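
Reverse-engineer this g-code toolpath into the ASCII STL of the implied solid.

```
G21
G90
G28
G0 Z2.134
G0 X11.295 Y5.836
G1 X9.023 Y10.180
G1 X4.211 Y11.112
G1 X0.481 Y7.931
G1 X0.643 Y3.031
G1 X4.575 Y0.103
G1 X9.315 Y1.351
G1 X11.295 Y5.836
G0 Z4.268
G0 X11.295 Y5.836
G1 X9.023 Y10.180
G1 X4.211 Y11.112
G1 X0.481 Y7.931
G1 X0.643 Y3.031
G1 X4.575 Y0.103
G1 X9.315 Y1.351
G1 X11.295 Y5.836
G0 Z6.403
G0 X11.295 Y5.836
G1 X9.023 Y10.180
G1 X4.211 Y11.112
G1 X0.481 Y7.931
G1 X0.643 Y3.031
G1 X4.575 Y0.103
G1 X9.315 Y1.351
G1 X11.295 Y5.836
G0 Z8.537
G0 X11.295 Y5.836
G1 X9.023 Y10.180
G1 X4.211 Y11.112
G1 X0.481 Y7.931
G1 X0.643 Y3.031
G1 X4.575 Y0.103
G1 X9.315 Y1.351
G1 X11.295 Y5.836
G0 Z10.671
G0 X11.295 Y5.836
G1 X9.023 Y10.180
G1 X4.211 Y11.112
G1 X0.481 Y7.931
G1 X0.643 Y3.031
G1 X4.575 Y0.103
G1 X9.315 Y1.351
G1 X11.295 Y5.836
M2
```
solid part
  facet normal 0.0000 0.0000 -1.0000
    outer loop
      vertex 4.211 11.112 0.000
      vertex 9.023 10.180 0.000
      vertex 11.295 5.836 0.000
    endloop
  endfacet
  facet normal 0.0000 0.0000 -1.0000
    outer loop
      vertex 0.481 7.931 0.000
      vertex 4.211 11.112 0.000
      vertex 11.295 5.836 0.000
    endloop
  endfacet
  facet normal 0.0000 0.0000 -1.0000
    outer loop
      vertex 0.643 3.031 0.000
      vertex 0.481 7.931 0.000
      vertex 11.295 5.836 0.000
    endloop
  endfacet
  facet normal 0.0000 0.0000 -1.0000
    outer loop
      vertex 4.575 0.103 0.000
      vertex 0.643 3.031 0.000
      vertex 11.295 5.836 0.000
    endloop
  endfacet
  facet normal 0.0000 0.0000 -1.0000
    outer loop
      vertex 9.315 1.351 0.000
      vertex 4.575 0.103 0.000
      vertex 11.295 5.836 0.000
    endloop
  endfacet
  facet normal 0.0000 0.0000 1.0000
    outer loop
      vertex 11.295 5.836 10.671
      vertex 9.023 10.180 10.671
      vertex 4.211 11.112 10.671
    endloop
  endfacet
  facet normal 0.0000 0.0000 1.0000
    outer loop
      vertex 11.295 5.836 10.671
      vertex 4.211 11.112 10.671
      vertex 0.481 7.931 10.671
    endloop
  endfacet
  facet normal 0.0000 0.0000 1.0000
    outer loop
      vertex 11.295 5.836 10.671
      vertex 0.481 7.931 10.671
      vertex 0.643 3.031 10.671
    endloop
  endfacet
  facet normal 0.0000 0.0000 1.0000
    outer loop
      vertex 11.295 5.836 10.671
      vertex 0.643 3.031 10.671
      vertex 4.575 0.103 10.671
    endloop
  endfacet
  facet normal 0.0000 0.0000 1.0000
    outer loop
      vertex 11.295 5.836 10.671
      vertex 4.575 0.103 10.671
      vertex 9.315 1.351 10.671
    endloop
  endfacet
  facet normal 0.8861 0.4635 0.0000
    outer loop
      vertex 11.295 5.836 0.000
      vertex 9.023 10.180 0.000
      vertex 9.023 10.180 10.671
    endloop
  endfacet
  facet normal 0.8861 0.4635 0.0000
    outer loop
      vertex 11.295 5.836 0.000
      vertex 9.023 10.180 10.671
      vertex 11.295 5.836 10.671
    endloop
  endfacet
  facet normal 0.1901 0.9818 0.0000
    outer loop
      vertex 9.023 10.180 0.000
      vertex 4.211 11.112 0.000
      vertex 4.211 11.112 10.671
    endloop
  endfacet
  facet normal 0.1901 0.9818 0.0000
    outer loop
      vertex 9.023 10.180 0.000
      vertex 4.211 11.112 10.671
      vertex 9.023 10.180 10.671
    endloop
  endfacet
  facet normal -0.6489 0.7609 0.0000
    outer loop
      vertex 4.211 11.112 0.000
      vertex 0.481 7.931 0.000
      vertex 0.481 7.931 10.671
    endloop
  endfacet
  facet normal -0.6489 0.7609 0.0000
    outer loop
      vertex 4.211 11.112 0.000
      vertex 0.481 7.931 10.671
      vertex 4.211 11.112 10.671
    endloop
  endfacet
  facet normal -0.9995 -0.0330 0.0000
    outer loop
      vertex 0.481 7.931 0.000
      vertex 0.643 3.031 0.000
      vertex 0.643 3.031 10.671
    endloop
  endfacet
  facet normal -0.9995 -0.0330 0.0000
    outer loop
      vertex 0.481 7.931 0.000
      vertex 0.643 3.031 10.671
      vertex 0.481 7.931 10.671
    endloop
  endfacet
  facet normal -0.5973 -0.8021 0.0000
    outer loop
      vertex 0.643 3.031 0.000
      vertex 4.575 0.103 0.000
      vertex 4.575 0.103 10.671
    endloop
  endfacet
  facet normal -0.5973 -0.8021 0.0000
    outer loop
      vertex 0.643 3.031 0.000
      vertex 4.575 0.103 10.671
      vertex 0.643 3.031 10.671
    endloop
  endfacet
  facet normal 0.2546 -0.9670 0.0000
    outer loop
      vertex 4.575 0.103 0.000
      vertex 9.315 1.351 0.000
      vertex 9.315 1.351 10.671
    endloop
  endfacet
  facet normal 0.2546 -0.9670 0.0000
    outer loop
      vertex 4.575 0.103 0.000
      vertex 9.315 1.351 10.671
      vertex 4.575 0.103 10.671
    endloop
  endfacet
  facet normal 0.9148 -0.4039 0.0000
    outer loop
      vertex 9.315 1.351 0.000
      vertex 11.295 5.836 0.000
      vertex 11.295 5.836 10.671
    endloop
  endfacet
  facet normal 0.9148 -0.4039 0.0000
    outer loop
      vertex 9.315 1.351 0.000
      vertex 11.295 5.836 10.671
      vertex 9.315 1.351 10.671
    endloop
  endfacet
endsolid part

The G0 Z moves step by Δz≈2.134 mm. Every layer's G1 loop is the same polygon, so the solid is a straight extrusion of it from z=0 to z≈10.7. Closing with flat bottom and top caps and triangulating gives 24 facets — a regular 7-sided prism (a cylinder approximated with 7 flat sides), circumscribed radius ≈ 5.65 mm, height ≈ 10.7 mm.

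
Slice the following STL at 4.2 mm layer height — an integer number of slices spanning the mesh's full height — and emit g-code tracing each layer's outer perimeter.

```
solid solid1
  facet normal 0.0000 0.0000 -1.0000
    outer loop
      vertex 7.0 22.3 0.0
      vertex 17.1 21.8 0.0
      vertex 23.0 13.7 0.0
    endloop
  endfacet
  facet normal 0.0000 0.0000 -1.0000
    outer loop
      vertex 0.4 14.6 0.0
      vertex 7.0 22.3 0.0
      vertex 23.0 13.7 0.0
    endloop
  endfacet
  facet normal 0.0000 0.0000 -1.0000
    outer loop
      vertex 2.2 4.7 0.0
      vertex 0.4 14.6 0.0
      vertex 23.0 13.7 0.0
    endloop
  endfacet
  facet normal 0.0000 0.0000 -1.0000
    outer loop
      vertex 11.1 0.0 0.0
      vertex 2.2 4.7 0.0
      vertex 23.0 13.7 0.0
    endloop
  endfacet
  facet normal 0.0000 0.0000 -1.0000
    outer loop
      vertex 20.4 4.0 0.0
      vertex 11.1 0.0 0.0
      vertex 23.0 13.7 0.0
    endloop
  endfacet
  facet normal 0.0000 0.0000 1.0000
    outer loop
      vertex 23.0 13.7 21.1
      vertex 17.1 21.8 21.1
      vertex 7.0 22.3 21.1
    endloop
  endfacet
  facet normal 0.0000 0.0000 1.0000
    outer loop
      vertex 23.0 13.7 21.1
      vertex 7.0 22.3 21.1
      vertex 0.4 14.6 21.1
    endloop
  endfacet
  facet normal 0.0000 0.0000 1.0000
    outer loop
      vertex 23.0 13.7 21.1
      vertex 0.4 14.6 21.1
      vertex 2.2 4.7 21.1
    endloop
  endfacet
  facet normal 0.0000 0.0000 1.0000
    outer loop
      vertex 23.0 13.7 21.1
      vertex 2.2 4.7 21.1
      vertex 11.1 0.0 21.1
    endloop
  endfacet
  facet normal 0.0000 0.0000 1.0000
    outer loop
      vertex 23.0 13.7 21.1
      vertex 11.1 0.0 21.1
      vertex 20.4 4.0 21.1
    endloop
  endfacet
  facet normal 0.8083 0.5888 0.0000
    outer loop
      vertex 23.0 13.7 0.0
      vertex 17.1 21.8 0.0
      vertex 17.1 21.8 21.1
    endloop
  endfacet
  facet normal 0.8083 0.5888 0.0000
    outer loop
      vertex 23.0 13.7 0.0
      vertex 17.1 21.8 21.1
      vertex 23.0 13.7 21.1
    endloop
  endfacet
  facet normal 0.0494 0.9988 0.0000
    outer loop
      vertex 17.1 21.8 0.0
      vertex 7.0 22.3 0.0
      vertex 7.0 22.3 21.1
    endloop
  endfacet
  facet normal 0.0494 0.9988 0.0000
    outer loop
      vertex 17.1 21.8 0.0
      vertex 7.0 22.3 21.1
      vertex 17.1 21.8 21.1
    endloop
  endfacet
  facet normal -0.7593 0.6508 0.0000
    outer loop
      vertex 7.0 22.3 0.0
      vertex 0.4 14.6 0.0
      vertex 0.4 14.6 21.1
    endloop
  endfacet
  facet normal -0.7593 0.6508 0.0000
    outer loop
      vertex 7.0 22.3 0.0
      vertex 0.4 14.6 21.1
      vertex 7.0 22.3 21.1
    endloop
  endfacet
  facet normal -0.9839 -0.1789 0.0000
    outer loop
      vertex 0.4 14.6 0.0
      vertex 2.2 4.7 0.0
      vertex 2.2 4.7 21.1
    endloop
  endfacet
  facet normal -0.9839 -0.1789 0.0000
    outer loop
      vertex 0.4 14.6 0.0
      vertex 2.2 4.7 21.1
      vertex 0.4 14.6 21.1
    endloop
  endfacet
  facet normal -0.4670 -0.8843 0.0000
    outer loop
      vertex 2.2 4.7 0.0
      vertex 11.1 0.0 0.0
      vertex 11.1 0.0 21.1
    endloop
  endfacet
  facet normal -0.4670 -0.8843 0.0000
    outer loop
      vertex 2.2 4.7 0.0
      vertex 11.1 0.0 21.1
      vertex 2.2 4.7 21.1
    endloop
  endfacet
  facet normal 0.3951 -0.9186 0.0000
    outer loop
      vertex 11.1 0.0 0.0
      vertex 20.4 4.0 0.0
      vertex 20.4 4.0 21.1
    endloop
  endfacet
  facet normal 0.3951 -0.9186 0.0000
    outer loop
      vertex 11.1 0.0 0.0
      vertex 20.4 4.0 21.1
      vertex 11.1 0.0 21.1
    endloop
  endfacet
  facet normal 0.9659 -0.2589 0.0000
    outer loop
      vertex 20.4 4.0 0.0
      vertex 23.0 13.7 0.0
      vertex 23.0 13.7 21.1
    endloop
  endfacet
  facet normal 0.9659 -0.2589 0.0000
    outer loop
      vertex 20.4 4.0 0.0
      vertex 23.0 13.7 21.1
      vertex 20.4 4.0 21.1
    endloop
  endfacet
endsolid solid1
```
; perimeter-only toolpath
G21 ; units = mm
G90 ; absolute positioning
G28 ; home
; layer 1
G0 Z4.2
G0 X23.0 Y13.7
G1 X17.1 Y21.8
G1 X7.0 Y22.3
G1 X0.4 Y14.6
G1 X2.2 Y4.7
G1 X11.1 Y0.0
G1 X20.4 Y4.0
G1 X23.0 Y13.7
; layer 2
G0 Z8.4
G0 X23.0 Y13.7
G1 X17.1 Y21.8
G1 X7.0 Y22.3
G1 X0.4 Y14.6
G1 X2.2 Y4.7
G1 X11.1 Y0.0
G1 X20.4 Y4.0
G1 X23.0 Y13.7
; layer 3
G0 Z12.7
G0 X23.0 Y13.7
G1 X17.1 Y21.8
G1 X7.0 Y22.3
G1 X0.4 Y14.6
G1 X2.2 Y4.7
G1 X11.1 Y0.0
G1 X20.4 Y4.0
G1 X23.0 Y13.7
; layer 4
G0 Z16.9
G0 X23.0 Y13.7
G1 X17.1 Y21.8
G1 X7.0 Y22.3
G1 X0.4 Y14.6
G1 X2.2 Y4.7
G1 X11.1 Y0.0
G1 X20.4 Y4.0
G1 X23.0 Y13.7
; layer 5
G0 Z21.1
G0 X23.0 Y13.7
G1 X17.1 Y21.8
G1 X7.0 Y22.3
G1 X0.4 Y14.6
G1 X2.2 Y4.7
G1 X11.1 Y0.0
G1 X20.4 Y4.0
G1 X23.0 Y13.7
M2 ; end

The solid is a regular 7-sided prism (a cylinder approximated with 7 flat sides), circumscribed radius ≈ 11.6 mm, height ≈ 21.1 mm. Slicing at Δz = 4.2 mm — 5 equal slices spanning the solid's height, so layer i sits at z = i·h/5 — gives 5 non-empty perimeters. Each is a 7-segment closed polygon; G0 lifts to the layer z and rapids to the start vertex, then G1 traces the edges.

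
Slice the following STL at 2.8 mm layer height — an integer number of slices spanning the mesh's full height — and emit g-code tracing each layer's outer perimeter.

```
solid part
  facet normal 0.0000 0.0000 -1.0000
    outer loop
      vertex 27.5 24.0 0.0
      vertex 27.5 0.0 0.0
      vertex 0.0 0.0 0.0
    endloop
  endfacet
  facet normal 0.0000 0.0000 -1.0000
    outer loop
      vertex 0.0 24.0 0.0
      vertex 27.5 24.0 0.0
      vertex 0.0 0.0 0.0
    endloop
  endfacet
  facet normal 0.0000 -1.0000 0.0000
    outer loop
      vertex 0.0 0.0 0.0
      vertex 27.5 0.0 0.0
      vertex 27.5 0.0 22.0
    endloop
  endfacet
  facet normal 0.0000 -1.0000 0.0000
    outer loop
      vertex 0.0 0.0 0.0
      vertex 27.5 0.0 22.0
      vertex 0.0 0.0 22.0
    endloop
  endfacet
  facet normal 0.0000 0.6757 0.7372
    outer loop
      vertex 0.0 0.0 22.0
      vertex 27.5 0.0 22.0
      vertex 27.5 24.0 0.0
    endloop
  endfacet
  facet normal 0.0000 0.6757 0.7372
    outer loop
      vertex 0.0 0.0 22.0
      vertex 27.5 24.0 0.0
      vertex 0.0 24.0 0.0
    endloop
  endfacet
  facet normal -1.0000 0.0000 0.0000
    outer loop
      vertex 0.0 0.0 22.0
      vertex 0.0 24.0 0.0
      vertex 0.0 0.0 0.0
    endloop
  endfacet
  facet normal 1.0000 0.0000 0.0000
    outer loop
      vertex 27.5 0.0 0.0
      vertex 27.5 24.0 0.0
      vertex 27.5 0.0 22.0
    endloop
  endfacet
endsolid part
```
; perimeter-only toolpath
G21 ; units = mm
G90 ; absolute positioning
G28 ; home
; layer 1
G0 Z2.8
G0 X0.0 Y0.0
G1 X27.5 Y0.0
G1 X27.5 Y21.0
G1 X0.0 Y21.0
G1 X0.0 Y0.0
; layer 2
G0 Z5.5
G0 X0.0 Y0.0
G1 X27.5 Y0.0
G1 X27.5 Y18.0
G1 X0.0 Y18.0
G1 X0.0 Y0.0
; layer 3
G0 Z8.2
G0 X0.0 Y0.0
G1 X27.5 Y0.0
G1 X27.5 Y15.0
G1 X0.0 Y15.0
G1 X0.0 Y0.0
; layer 4
G0 Z11.0
G0 X0.0 Y0.0
G1 X27.5 Y0.0
G1 X27.5 Y12.0
G1 X0.0 Y12.0
G1 X0.0 Y0.0
; layer 5
G0 Z13.8
G0 X0.0 Y0.0
G1 X27.5 Y0.0
G1 X27.5 Y9.0
G1 X0.0 Y9.0
G1 X0.0 Y0.0
; layer 6
G0 Z16.5
G0 X0.0 Y0.0
G1 X27.5 Y0.0
G1 X27.5 Y6.0
G1 X0.0 Y6.0
G1 X0.0 Y0.0
; layer 7
G0 Z19.2
G0 X0.0 Y0.0
G1 X27.5 Y0.0
G1 X27.5 Y3.0
G1 X0.0 Y3.0
G1 X0.0 Y0.0
M2 ; end

The solid is a wedge (ramp): 27.5 × 24 mm base, rising to 22 mm along the y=0 edge and sloping linearly to z=0 at y=24. Slicing at Δz = 2.8 mm — 8 equal slices spanning the solid's height, so layer i sits at z = i·h/8 — gives 7 non-empty perimeters. Each is a 4-segment closed polygon; G0 lifts to the layer z and rapids to the start vertex, then G1 traces the edges. The cross-section shrinks linearly with z (the slice at the apex is degenerate and omitted).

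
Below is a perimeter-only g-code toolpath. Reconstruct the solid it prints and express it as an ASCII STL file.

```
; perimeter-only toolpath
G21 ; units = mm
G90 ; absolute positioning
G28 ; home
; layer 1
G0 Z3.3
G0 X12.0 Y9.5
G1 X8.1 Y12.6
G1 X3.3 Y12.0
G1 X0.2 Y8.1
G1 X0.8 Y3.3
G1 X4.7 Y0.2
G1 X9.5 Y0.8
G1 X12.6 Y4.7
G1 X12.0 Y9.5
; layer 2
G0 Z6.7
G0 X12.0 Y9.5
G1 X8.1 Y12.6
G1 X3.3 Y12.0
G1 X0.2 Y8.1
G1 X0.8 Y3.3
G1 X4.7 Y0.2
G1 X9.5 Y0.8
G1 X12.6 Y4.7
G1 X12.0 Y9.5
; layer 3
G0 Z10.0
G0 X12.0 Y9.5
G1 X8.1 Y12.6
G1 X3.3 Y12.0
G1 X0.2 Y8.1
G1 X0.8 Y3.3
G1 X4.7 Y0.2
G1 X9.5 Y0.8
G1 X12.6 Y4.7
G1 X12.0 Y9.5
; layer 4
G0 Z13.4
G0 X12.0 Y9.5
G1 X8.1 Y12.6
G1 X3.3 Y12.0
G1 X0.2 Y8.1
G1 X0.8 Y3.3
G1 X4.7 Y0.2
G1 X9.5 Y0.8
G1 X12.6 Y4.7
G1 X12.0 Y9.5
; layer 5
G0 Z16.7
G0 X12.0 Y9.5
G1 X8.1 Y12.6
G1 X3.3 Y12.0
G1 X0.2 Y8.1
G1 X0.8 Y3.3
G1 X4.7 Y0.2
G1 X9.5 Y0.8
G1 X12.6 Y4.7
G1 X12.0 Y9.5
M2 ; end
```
solid part
  facet normal 0.0000 0.0000 -1.0000
    outer loop
      vertex 3.3 12.0 0.0
      vertex 8.1 12.6 0.0
      vertex 12.0 9.5 0.0
    endloop
  endfacet
  facet normal 0.0000 0.0000 -1.0000
    outer loop
      vertex 0.2 8.1 0.0
      vertex 3.3 12.0 0.0
      vertex 12.0 9.5 0.0
    endloop
  endfacet
  facet normal 0.0000 0.0000 -1.0000
    outer loop
      vertex 0.8 3.3 0.0
      vertex 0.2 8.1 0.0
      vertex 12.0 9.5 0.0
    endloop
  endfacet
  facet normal 0.0000 0.0000 -1.0000
    outer loop
      vertex 4.7 0.2 0.0
      vertex 0.8 3.3 0.0
      vertex 12.0 9.5 0.0
    endloop
  endfacet
  facet normal 0.0000 0.0000 -1.0000
    outer loop
      vertex 9.5 0.8 0.0
      vertex 4.7 0.2 0.0
      vertex 12.0 9.5 0.0
    endloop
  endfacet
  facet normal 0.0000 0.0000 -1.0000
    outer loop
      vertex 12.6 4.7 0.0
      vertex 9.5 0.8 0.0
      vertex 12.0 9.5 0.0
    endloop
  endfacet
  facet normal 0.0000 0.0000 1.0000
    outer loop
      vertex 12.0 9.5 16.7
      vertex 8.1 12.6 16.7
      vertex 3.3 12.0 16.7
    endloop
  endfacet
  facet normal 0.0000 0.0000 1.0000
    outer loop
      vertex 12.0 9.5 16.7
      vertex 3.3 12.0 16.7
      vertex 0.2 8.1 16.7
    endloop
  endfacet
  facet normal 0.0000 0.0000 1.0000
    outer loop
      vertex 12.0 9.5 16.7
      vertex 0.2 8.1 16.7
      vertex 0.8 3.3 16.7
    endloop
  endfacet
  facet normal 0.0000 0.0000 1.0000
    outer loop
      vertex 12.0 9.5 16.7
      vertex 0.8 3.3 16.7
      vertex 4.7 0.2 16.7
    endloop
  endfacet
  facet normal 0.0000 0.0000 1.0000
    outer loop
      vertex 12.0 9.5 16.7
      vertex 4.7 0.2 16.7
      vertex 9.5 0.8 16.7
    endloop
  endfacet
  facet normal 0.0000 0.0000 1.0000
    outer loop
      vertex 12.0 9.5 16.7
      vertex 9.5 0.8 16.7
      vertex 12.6 4.7 16.7
    endloop
  endfacet
  facet normal 0.6222 0.7828 0.0000
    outer loop
      vertex 12.0 9.5 0.0
      vertex 8.1 12.6 0.0
      vertex 8.1 12.6 16.7
    endloop
  endfacet
  facet normal 0.6222 0.7828 0.0000
    outer loop
      vertex 12.0 9.5 0.0
      vertex 8.1 12.6 16.7
      vertex 12.0 9.5 16.7
    endloop
  endfacet
  facet normal -0.1240 0.9923 0.0000
    outer loop
      vertex 8.1 12.6 0.0
      vertex 3.3 12.0 0.0
      vertex 3.3 12.0 16.7
    endloop
  endfacet
  facet normal -0.1240 0.9923 0.0000
    outer loop
      vertex 8.1 12.6 0.0
      vertex 3.3 12.0 16.7
      vertex 8.1 12.6 16.7
    endloop
  endfacet
  facet normal -0.7828 0.6222 0.0000
    outer loop
      vertex 3.3 12.0 0.0
      vertex 0.2 8.1 0.0
      vertex 0.2 8.1 16.7
    endloop
  endfacet
  facet normal -0.7828 0.6222 0.0000
    outer loop
      vertex 3.3 12.0 0.0
      vertex 0.2 8.1 16.7
      vertex 3.3 12.0 16.7
    endloop
  endfacet
  facet normal -0.9923 -0.1240 0.0000
    outer loop
      vertex 0.2 8.1 0.0
      vertex 0.8 3.3 0.0
      vertex 0.8 3.3 16.7
    endloop
  endfacet
  facet normal -0.9923 -0.1240 0.0000
    outer loop
      vertex 0.2 8.1 0.0
      vertex 0.8 3.3 16.7
      vertex 0.2 8.1 16.7
    endloop
  endfacet
  facet normal -0.6222 -0.7828 0.0000
    outer loop
      vertex 0.8 3.3 0.0
      vertex 4.7 0.2 0.0
      vertex 4.7 0.2 16.7
    endloop
  endfacet
  facet normal -0.6222 -0.7828 0.0000
    outer loop
      vertex 0.8 3.3 0.0
      vertex 4.7 0.2 16.7
      vertex 0.8 3.3 16.7
    endloop
  endfacet
  facet normal 0.1240 -0.9923 0.0000
    outer loop
      vertex 4.7 0.2 0.0
      vertex 9.5 0.8 0.0
      vertex 9.5 0.8 16.7
    endloop
  endfacet
  facet normal 0.1240 -0.9923 0.0000
    outer loop
      vertex 4.7 0.2 0.0
      vertex 9.5 0.8 16.7
      vertex 4.7 0.2 16.7
    endloop
  endfacet
  facet normal 0.7828 -0.6222 0.0000
    outer loop
      vertex 9.5 0.8 0.0
      vertex 12.6 4.7 0.0
      vertex 12.6 4.7 16.7
    endloop
  endfacet
  facet normal 0.7828 -0.6222 0.0000
    outer loop
      vertex 9.5 0.8 0.0
      vertex 12.6 4.7 16.7
      vertex 9.5 0.8 16.7
    endloop
  endfacet
  facet normal 0.9923 0.1240 0.0000
    outer loop
      vertex 12.6 4.7 0.0
      vertex 12.0 9.5 0.0
      vertex 12.0 9.5 16.7
    endloop
  endfacet
  facet normal 0.9923 0.1240 0.0000
    outer loop
      vertex 12.6 4.7 0.0
      vertex 12.0 9.5 16.7
      vertex 12.6 4.7 16.7
    endloop
  endfacet
endsolid part

The G0 Z moves step by Δz≈3.3 mm. Every layer's G1 loop is the same polygon, so the solid is a straight extrusion of it from z=0 to z≈16.7. Closing with flat bottom and top caps and triangulating gives 28 facets — a regular 8-sided prism (a cylinder approximated with 8 flat sides), circumscribed radius ≈ 6.4 mm, height ≈ 16.7 mm.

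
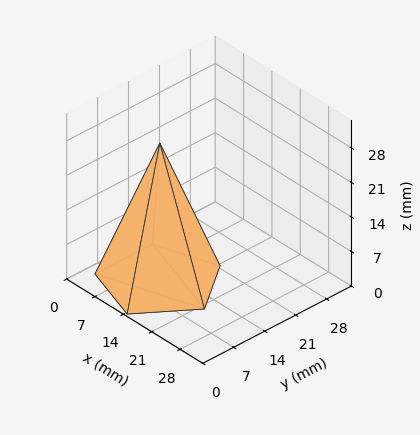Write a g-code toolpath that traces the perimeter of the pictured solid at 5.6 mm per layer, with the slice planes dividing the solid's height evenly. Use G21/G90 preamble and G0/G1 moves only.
Reading the render: the shape is a regular 5-sided pyramid, base circumscribed radius ≈ 11 mm, apex at z ≈ 28 mm (dimensions read to the nearest mm from the axis ticks). For the g-code, the solid's height is divided into equal slices at the stated Δz and each level perimeter traced with G1 moves after a G0 lift.

; perimeter-only toolpath
G21 ; units = mm
G90 ; absolute positioning
G28 ; home
; layer 1
G0 Z5.6
G0 X19.8 Y11.0
G1 X13.7 Y19.4
G1 X3.9 Y16.2
G1 X3.9 Y5.8
G1 X13.7 Y2.6
G1 X19.8 Y11.0
; layer 2
G0 Z11.2
G0 X17.6 Y11.0
G1 X13.0 Y17.3
G1 X5.7 Y14.9
G1 X5.7 Y7.1
G1 X13.0 Y4.7
G1 X17.6 Y11.0
; layer 3
G0 Z16.8
G0 X15.4 Y11.0
G1 X12.4 Y15.2
G1 X7.4 Y13.6
G1 X7.4 Y8.4
G1 X12.4 Y6.8
G1 X15.4 Y11.0
; layer 4
G0 Z22.4
G0 X13.2 Y11.0
G1 X11.7 Y13.1
G1 X9.2 Y12.3
G1 X9.2 Y9.7
G1 X11.7 Y8.9
G1 X13.2 Y11.0
M2 ; end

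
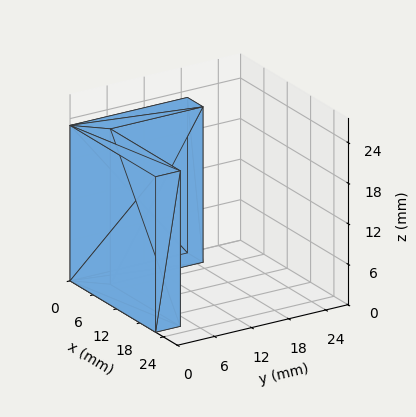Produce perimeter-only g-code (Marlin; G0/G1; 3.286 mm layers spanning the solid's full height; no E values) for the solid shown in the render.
Reading the render: the shape is an L-shaped prism: outer 22 × 19 mm, arm thicknesses ≈ 4 mm (horizontal) and 4 mm (vertical), extruded 23 mm in z (dimensions read to the nearest mm from the axis ticks). For the g-code, the solid's height is divided into equal slices at the stated Δz and each level perimeter traced with G1 moves after a G0 lift.

; perimeter-only toolpath
G21 ; units = mm
G90 ; absolute positioning
G28 ; home
; layer 1
G0 Z3.286
G0 X0.000 Y0.000
G1 X22.000 Y0.000
G1 X22.000 Y4.000
G1 X4.000 Y4.000
G1 X4.000 Y19.000
G1 X0.000 Y19.000
G1 X0.000 Y0.000
; layer 2
G0 Z6.571
G0 X0.000 Y0.000
G1 X22.000 Y0.000
G1 X22.000 Y4.000
G1 X4.000 Y4.000
G1 X4.000 Y19.000
G1 X0.000 Y19.000
G1 X0.000 Y0.000
; layer 3
G0 Z9.857
G0 X0.000 Y0.000
G1 X22.000 Y0.000
G1 X22.000 Y4.000
G1 X4.000 Y4.000
G1 X4.000 Y19.000
G1 X0.000 Y19.000
G1 X0.000 Y0.000
; layer 4
G0 Z13.143
G0 X0.000 Y0.000
G1 X22.000 Y0.000
G1 X22.000 Y4.000
G1 X4.000 Y4.000
G1 X4.000 Y19.000
G1 X0.000 Y19.000
G1 X0.000 Y0.000
; layer 5
G0 Z16.429
G0 X0.000 Y0.000
G1 X22.000 Y0.000
G1 X22.000 Y4.000
G1 X4.000 Y4.000
G1 X4.000 Y19.000
G1 X0.000 Y19.000
G1 X0.000 Y0.000
; layer 6
G0 Z19.714
G0 X0.000 Y0.000
G1 X22.000 Y0.000
G1 X22.000 Y4.000
G1 X4.000 Y4.000
G1 X4.000 Y19.000
G1 X0.000 Y19.000
G1 X0.000 Y0.000
; layer 7
G0 Z23.000
G0 X0.000 Y0.000
G1 X22.000 Y0.000
G1 X22.000 Y4.000
G1 X4.000 Y4.000
G1 X4.000 Y19.000
G1 X0.000 Y19.000
G1 X0.000 Y0.000
M2 ; end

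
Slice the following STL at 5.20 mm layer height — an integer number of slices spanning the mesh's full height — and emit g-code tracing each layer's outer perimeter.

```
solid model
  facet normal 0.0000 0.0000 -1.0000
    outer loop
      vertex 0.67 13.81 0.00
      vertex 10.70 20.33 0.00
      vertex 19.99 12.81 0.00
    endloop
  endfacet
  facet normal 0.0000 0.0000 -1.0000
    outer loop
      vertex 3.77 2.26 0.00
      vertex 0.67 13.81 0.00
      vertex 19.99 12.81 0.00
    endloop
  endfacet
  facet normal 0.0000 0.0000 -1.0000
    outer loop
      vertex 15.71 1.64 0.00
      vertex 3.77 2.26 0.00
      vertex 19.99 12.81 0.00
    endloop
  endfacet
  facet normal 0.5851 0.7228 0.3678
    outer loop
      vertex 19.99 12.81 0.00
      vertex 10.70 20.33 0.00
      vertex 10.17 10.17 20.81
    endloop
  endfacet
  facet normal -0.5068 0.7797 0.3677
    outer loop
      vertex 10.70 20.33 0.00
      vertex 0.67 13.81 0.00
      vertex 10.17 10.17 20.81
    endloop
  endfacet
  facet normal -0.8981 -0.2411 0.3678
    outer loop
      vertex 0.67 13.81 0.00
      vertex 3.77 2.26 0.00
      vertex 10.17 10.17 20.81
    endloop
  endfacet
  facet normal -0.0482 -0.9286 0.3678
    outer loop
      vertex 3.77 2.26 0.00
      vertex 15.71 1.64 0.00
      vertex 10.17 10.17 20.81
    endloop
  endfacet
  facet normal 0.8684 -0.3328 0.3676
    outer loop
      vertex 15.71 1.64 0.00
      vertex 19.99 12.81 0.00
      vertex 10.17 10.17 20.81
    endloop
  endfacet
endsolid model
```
; perimeter-only toolpath
G21 ; units = mm
G90 ; absolute positioning
G28 ; home
; layer 1
G0 Z5.20
G0 X17.54 Y12.15
G1 X10.57 Y17.79
G1 X3.04 Y12.90
G1 X5.37 Y4.24
G1 X14.33 Y3.77
G1 X17.54 Y12.15
; layer 2
G0 Z10.40
G0 X15.08 Y11.49
G1 X10.43 Y15.25
G1 X5.42 Y11.99
G1 X6.97 Y6.21
G1 X12.94 Y5.91
G1 X15.08 Y11.49
; layer 3
G0 Z15.61
G0 X12.62 Y10.83
G1 X10.30 Y12.71
G1 X7.79 Y11.08
G1 X8.57 Y8.19
G1 X11.55 Y8.04
G1 X12.62 Y10.83
M2 ; end

The solid is a regular 5-sided pyramid, base circumscribed radius ≈ 10.2 mm, apex at z ≈ 20.8 mm. Slicing at Δz = 5.20 mm — 4 equal slices spanning the solid's height, so layer i sits at z = i·h/4 — gives 3 non-empty perimeters. Each is a 5-segment closed polygon; G0 lifts to the layer z and rapids to the start vertex, then G1 traces the edges. The cross-section shrinks linearly with z (the slice at the apex is degenerate and omitted).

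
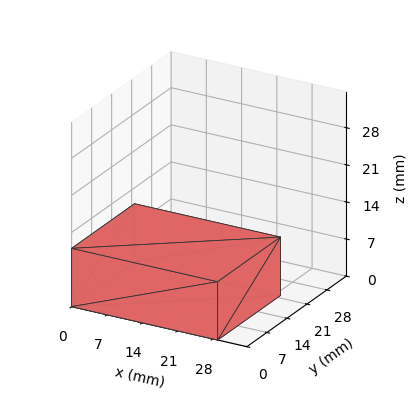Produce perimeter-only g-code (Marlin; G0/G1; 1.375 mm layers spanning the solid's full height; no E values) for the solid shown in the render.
Reading the render: the shape is a rectangular box, roughly 29 × 22 mm footprint and 11 mm tall (dimensions read to the nearest mm from the axis ticks). For the g-code, the solid's height is divided into equal slices at the stated Δz and each level perimeter traced with G1 moves after a G0 lift.

; perimeter-only toolpath
G21 ; units = mm
G90 ; absolute positioning
G28 ; home
; layer 1
G0 Z1.375
G0 X0.000 Y0.000
G1 X29.000 Y0.000
G1 X29.000 Y22.000
G1 X0.000 Y22.000
G1 X0.000 Y0.000
; layer 2
G0 Z2.750
G0 X0.000 Y0.000
G1 X29.000 Y0.000
G1 X29.000 Y22.000
G1 X0.000 Y22.000
G1 X0.000 Y0.000
; layer 3
G0 Z4.125
G0 X0.000 Y0.000
G1 X29.000 Y0.000
G1 X29.000 Y22.000
G1 X0.000 Y22.000
G1 X0.000 Y0.000
; layer 4
G0 Z5.500
G0 X0.000 Y0.000
G1 X29.000 Y0.000
G1 X29.000 Y22.000
G1 X0.000 Y22.000
G1 X0.000 Y0.000
; layer 5
G0 Z6.875
G0 X0.000 Y0.000
G1 X29.000 Y0.000
G1 X29.000 Y22.000
G1 X0.000 Y22.000
G1 X0.000 Y0.000
; layer 6
G0 Z8.250
G0 X0.000 Y0.000
G1 X29.000 Y0.000
G1 X29.000 Y22.000
G1 X0.000 Y22.000
G1 X0.000 Y0.000
; layer 7
G0 Z9.625
G0 X0.000 Y0.000
G1 X29.000 Y0.000
G1 X29.000 Y22.000
G1 X0.000 Y22.000
G1 X0.000 Y0.000
; layer 8
G0 Z11.000
G0 X0.000 Y0.000
G1 X29.000 Y0.000
G1 X29.000 Y22.000
G1 X0.000 Y22.000
G1 X0.000 Y0.000
M2 ; end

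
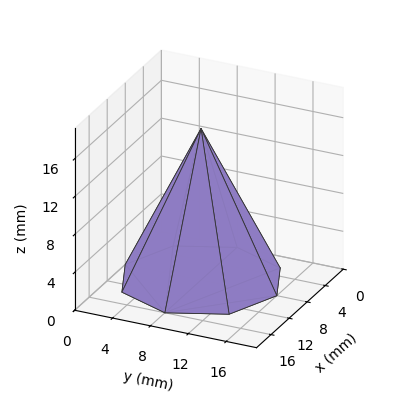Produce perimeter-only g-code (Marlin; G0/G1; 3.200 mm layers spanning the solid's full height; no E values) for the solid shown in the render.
Reading the render: the shape is a regular 8-sided pyramid, base circumscribed radius ≈ 8 mm, apex at z ≈ 16 mm (dimensions read to the nearest mm from the axis ticks). For the g-code, the solid's height is divided into equal slices at the stated Δz and each level perimeter traced with G1 moves after a G0 lift.

; perimeter-only toolpath
G21 ; units = mm
G90 ; absolute positioning
G28 ; home
; layer 1
G0 Z3.200
G0 X14.400 Y8.000
G1 X12.526 Y12.526
G1 X8.000 Y14.400
G1 X3.474 Y12.526
G1 X1.600 Y8.000
G1 X3.474 Y3.474
G1 X8.000 Y1.600
G1 X12.526 Y3.474
G1 X14.400 Y8.000
; layer 2
G0 Z6.400
G0 X12.800 Y8.000
G1 X11.394 Y11.394
G1 X8.000 Y12.800
G1 X4.606 Y11.394
G1 X3.200 Y8.000
G1 X4.606 Y4.606
G1 X8.000 Y3.200
G1 X11.394 Y4.606
G1 X12.800 Y8.000
; layer 3
G0 Z9.600
G0 X11.200 Y8.000
G1 X10.263 Y10.263
G1 X8.000 Y11.200
G1 X5.737 Y10.263
G1 X4.800 Y8.000
G1 X5.737 Y5.737
G1 X8.000 Y4.800
G1 X10.263 Y5.737
G1 X11.200 Y8.000
; layer 4
G0 Z12.800
G0 X9.600 Y8.000
G1 X9.131 Y9.131
G1 X8.000 Y9.600
G1 X6.869 Y9.131
G1 X6.400 Y8.000
G1 X6.869 Y6.869
G1 X8.000 Y6.400
G1 X9.131 Y6.869
G1 X9.600 Y8.000
M2 ; end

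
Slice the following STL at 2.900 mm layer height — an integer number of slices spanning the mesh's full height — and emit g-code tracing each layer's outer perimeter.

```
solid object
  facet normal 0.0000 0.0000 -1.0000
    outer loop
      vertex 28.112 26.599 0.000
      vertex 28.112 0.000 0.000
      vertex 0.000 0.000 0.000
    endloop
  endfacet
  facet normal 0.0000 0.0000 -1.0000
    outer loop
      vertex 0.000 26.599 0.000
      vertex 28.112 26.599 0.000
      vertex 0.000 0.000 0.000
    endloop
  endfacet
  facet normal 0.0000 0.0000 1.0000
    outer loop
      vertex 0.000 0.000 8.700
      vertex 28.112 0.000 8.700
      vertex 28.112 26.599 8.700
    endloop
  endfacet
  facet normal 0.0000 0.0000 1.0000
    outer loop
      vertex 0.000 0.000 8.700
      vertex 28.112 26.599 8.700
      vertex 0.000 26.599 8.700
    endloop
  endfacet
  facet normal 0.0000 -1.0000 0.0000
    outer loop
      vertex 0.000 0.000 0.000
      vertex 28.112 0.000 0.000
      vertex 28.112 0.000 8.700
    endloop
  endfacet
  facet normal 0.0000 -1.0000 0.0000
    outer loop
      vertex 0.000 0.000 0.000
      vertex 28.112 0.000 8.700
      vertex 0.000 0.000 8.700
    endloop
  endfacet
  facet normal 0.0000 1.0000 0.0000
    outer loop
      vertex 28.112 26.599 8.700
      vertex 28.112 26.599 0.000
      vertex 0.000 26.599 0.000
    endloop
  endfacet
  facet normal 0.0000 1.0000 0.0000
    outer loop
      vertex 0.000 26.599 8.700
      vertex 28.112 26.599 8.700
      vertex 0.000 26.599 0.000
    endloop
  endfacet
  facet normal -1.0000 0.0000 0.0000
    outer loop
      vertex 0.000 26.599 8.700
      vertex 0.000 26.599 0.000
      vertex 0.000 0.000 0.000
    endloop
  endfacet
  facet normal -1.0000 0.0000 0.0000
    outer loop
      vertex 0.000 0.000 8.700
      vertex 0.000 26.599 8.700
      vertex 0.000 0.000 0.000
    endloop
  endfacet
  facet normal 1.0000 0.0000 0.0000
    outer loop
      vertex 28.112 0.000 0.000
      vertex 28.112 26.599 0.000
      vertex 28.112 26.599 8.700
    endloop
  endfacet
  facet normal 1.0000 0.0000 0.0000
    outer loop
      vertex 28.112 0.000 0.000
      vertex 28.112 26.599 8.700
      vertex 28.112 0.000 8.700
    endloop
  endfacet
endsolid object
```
; perimeter-only toolpath
G21 ; units = mm
G90 ; absolute positioning
G28 ; home
; layer 1
G0 Z2.900
G0 X0.000 Y0.000
G1 X28.112 Y0.000
G1 X28.112 Y26.599
G1 X0.000 Y26.599
G1 X0.000 Y0.000
; layer 2
G0 Z5.800
G0 X0.000 Y0.000
G1 X28.112 Y0.000
G1 X28.112 Y26.599
G1 X0.000 Y26.599
G1 X0.000 Y0.000
; layer 3
G0 Z8.700
G0 X0.000 Y0.000
G1 X28.112 Y0.000
G1 X28.112 Y26.599
G1 X0.000 Y26.599
G1 X0.000 Y0.000
M2 ; end

The solid is a rectangular box, roughly 28.1 × 26.6 mm footprint and 8.7 mm tall. Slicing at Δz = 2.900 mm — 3 equal slices spanning the solid's height, so layer i sits at z = i·h/3 — gives 3 non-empty perimeters. Each is a 4-segment closed polygon; G0 lifts to the layer z and rapids to the start vertex, then G1 traces the edges.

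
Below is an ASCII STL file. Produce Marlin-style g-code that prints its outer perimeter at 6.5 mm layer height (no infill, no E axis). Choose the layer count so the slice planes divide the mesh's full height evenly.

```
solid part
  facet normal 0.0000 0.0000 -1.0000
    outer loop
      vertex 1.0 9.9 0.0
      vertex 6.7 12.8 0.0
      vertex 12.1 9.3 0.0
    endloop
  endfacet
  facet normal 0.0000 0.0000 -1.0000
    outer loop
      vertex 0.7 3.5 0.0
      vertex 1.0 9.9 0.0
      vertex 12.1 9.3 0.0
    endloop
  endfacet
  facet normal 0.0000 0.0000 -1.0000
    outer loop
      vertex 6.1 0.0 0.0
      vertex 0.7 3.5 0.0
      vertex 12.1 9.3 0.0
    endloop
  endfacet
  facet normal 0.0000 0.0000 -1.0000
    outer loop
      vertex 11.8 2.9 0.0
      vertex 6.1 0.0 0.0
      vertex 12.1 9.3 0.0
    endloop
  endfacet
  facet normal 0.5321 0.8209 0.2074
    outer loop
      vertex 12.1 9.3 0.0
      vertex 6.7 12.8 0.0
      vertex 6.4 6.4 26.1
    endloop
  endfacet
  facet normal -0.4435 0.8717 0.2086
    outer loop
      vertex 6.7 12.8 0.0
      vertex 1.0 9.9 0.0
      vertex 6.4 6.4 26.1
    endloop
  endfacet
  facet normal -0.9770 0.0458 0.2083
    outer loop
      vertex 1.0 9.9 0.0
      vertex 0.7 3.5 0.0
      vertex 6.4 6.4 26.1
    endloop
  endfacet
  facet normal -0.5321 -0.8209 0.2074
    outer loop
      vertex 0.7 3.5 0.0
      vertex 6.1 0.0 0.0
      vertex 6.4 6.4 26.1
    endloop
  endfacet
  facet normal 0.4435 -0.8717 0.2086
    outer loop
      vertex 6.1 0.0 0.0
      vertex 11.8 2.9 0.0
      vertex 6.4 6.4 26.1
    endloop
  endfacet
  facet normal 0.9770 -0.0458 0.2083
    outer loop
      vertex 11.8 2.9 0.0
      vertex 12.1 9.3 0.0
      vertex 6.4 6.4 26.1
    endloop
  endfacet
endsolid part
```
; perimeter-only toolpath
G21 ; units = mm
G90 ; absolute positioning
G28 ; home
; layer 1
G0 Z6.5
G0 X10.7 Y8.6
G1 X6.6 Y11.2
G1 X2.4 Y9.0
G1 X2.1 Y4.2
G1 X6.2 Y1.6
G1 X10.5 Y3.8
G1 X10.7 Y8.6
; layer 2
G0 Z13.1
G0 X9.2 Y7.9
G1 X6.6 Y9.6
G1 X3.7 Y8.2
G1 X3.6 Y5.0
G1 X6.2 Y3.2
G1 X9.1 Y4.7
G1 X9.2 Y7.9
; layer 3
G0 Z19.6
G0 X7.8 Y7.1
G1 X6.5 Y8.0
G1 X5.1 Y7.3
G1 X5.0 Y5.7
G1 X6.3 Y4.8
G1 X7.8 Y5.5
G1 X7.8 Y7.1
M2 ; end

The solid is a regular 6-sided pyramid, base circumscribed radius ≈ 6.4 mm, apex at z ≈ 26.1 mm. Slicing at Δz = 6.5 mm — 4 equal slices spanning the solid's height, so layer i sits at z = i·h/4 — gives 3 non-empty perimeters. Each is a 6-segment closed polygon; G0 lifts to the layer z and rapids to the start vertex, then G1 traces the edges. The cross-section shrinks linearly with z (the slice at the apex is degenerate and omitted).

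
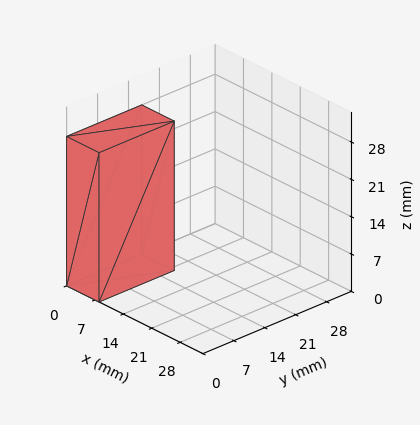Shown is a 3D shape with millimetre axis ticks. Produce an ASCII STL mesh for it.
Reading the render: the shape is a rectangular box, roughly 8 × 17 mm footprint and 28 mm tall (dimensions read to the nearest mm from the axis ticks). For the STL, each face is triangulated and given an outward normal.

solid part
  facet normal 0.0000 0.0000 -1.0000
    outer loop
      vertex 8.00 17.00 0.00
      vertex 8.00 0.00 0.00
      vertex 0.00 0.00 0.00
    endloop
  endfacet
  facet normal 0.0000 0.0000 -1.0000
    outer loop
      vertex 0.00 17.00 0.00
      vertex 8.00 17.00 0.00
      vertex 0.00 0.00 0.00
    endloop
  endfacet
  facet normal 0.0000 0.0000 1.0000
    outer loop
      vertex 0.00 0.00 28.00
      vertex 8.00 0.00 28.00
      vertex 8.00 17.00 28.00
    endloop
  endfacet
  facet normal 0.0000 0.0000 1.0000
    outer loop
      vertex 0.00 0.00 28.00
      vertex 8.00 17.00 28.00
      vertex 0.00 17.00 28.00
    endloop
  endfacet
  facet normal 0.0000 -1.0000 0.0000
    outer loop
      vertex 0.00 0.00 0.00
      vertex 8.00 0.00 0.00
      vertex 8.00 0.00 28.00
    endloop
  endfacet
  facet normal 0.0000 -1.0000 0.0000
    outer loop
      vertex 0.00 0.00 0.00
      vertex 8.00 0.00 28.00
      vertex 0.00 0.00 28.00
    endloop
  endfacet
  facet normal 0.0000 1.0000 0.0000
    outer loop
      vertex 8.00 17.00 28.00
      vertex 8.00 17.00 0.00
      vertex 0.00 17.00 0.00
    endloop
  endfacet
  facet normal 0.0000 1.0000 0.0000
    outer loop
      vertex 0.00 17.00 28.00
      vertex 8.00 17.00 28.00
      vertex 0.00 17.00 0.00
    endloop
  endfacet
  facet normal -1.0000 0.0000 0.0000
    outer loop
      vertex 0.00 17.00 28.00
      vertex 0.00 17.00 0.00
      vertex 0.00 0.00 0.00
    endloop
  endfacet
  facet normal -1.0000 0.0000 0.0000
    outer loop
      vertex 0.00 0.00 28.00
      vertex 0.00 17.00 28.00
      vertex 0.00 0.00 0.00
    endloop
  endfacet
  facet normal 1.0000 0.0000 0.0000
    outer loop
      vertex 8.00 0.00 0.00
      vertex 8.00 17.00 0.00
      vertex 8.00 17.00 28.00
    endloop
  endfacet
  facet normal 1.0000 0.0000 0.0000
    outer loop
      vertex 8.00 0.00 0.00
      vertex 8.00 17.00 28.00
      vertex 8.00 0.00 28.00
    endloop
  endfacet
endsolid part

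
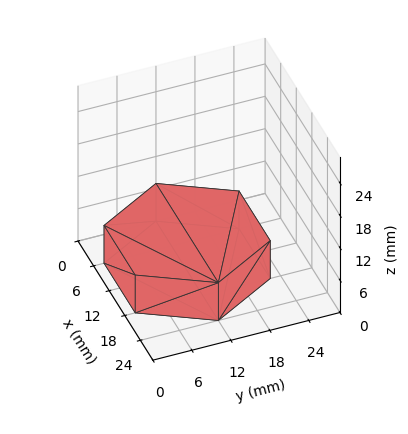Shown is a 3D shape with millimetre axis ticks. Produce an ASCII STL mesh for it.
Reading the render: the shape is a regular 6-sided prism (a cylinder approximated with 6 flat sides), circumscribed radius ≈ 12 mm, height ≈ 7 mm (dimensions read to the nearest mm from the axis ticks). For the STL, each face is triangulated and given an outward normal.

solid part
  facet normal 0.0000 0.0000 -1.0000
    outer loop
      vertex 6.00 22.39 0.00
      vertex 18.00 22.39 0.00
      vertex 24.00 12.00 0.00
    endloop
  endfacet
  facet normal 0.0000 0.0000 -1.0000
    outer loop
      vertex 0.00 12.00 0.00
      vertex 6.00 22.39 0.00
      vertex 24.00 12.00 0.00
    endloop
  endfacet
  facet normal 0.0000 0.0000 -1.0000
    outer loop
      vertex 6.00 1.61 0.00
      vertex 0.00 12.00 0.00
      vertex 24.00 12.00 0.00
    endloop
  endfacet
  facet normal 0.0000 0.0000 -1.0000
    outer loop
      vertex 18.00 1.61 0.00
      vertex 6.00 1.61 0.00
      vertex 24.00 12.00 0.00
    endloop
  endfacet
  facet normal 0.0000 0.0000 1.0000
    outer loop
      vertex 24.00 12.00 7.00
      vertex 18.00 22.39 7.00
      vertex 6.00 22.39 7.00
    endloop
  endfacet
  facet normal 0.0000 0.0000 1.0000
    outer loop
      vertex 24.00 12.00 7.00
      vertex 6.00 22.39 7.00
      vertex 0.00 12.00 7.00
    endloop
  endfacet
  facet normal 0.0000 0.0000 1.0000
    outer loop
      vertex 24.00 12.00 7.00
      vertex 0.00 12.00 7.00
      vertex 6.00 1.61 7.00
    endloop
  endfacet
  facet normal 0.0000 0.0000 1.0000
    outer loop
      vertex 24.00 12.00 7.00
      vertex 6.00 1.61 7.00
      vertex 18.00 1.61 7.00
    endloop
  endfacet
  facet normal 0.8660 0.5001 0.0000
    outer loop
      vertex 24.00 12.00 0.00
      vertex 18.00 22.39 0.00
      vertex 18.00 22.39 7.00
    endloop
  endfacet
  facet normal 0.8660 0.5001 0.0000
    outer loop
      vertex 24.00 12.00 0.00
      vertex 18.00 22.39 7.00
      vertex 24.00 12.00 7.00
    endloop
  endfacet
  facet normal 0.0000 1.0000 0.0000
    outer loop
      vertex 18.00 22.39 0.00
      vertex 6.00 22.39 0.00
      vertex 6.00 22.39 7.00
    endloop
  endfacet
  facet normal 0.0000 1.0000 0.0000
    outer loop
      vertex 18.00 22.39 0.00
      vertex 6.00 22.39 7.00
      vertex 18.00 22.39 7.00
    endloop
  endfacet
  facet normal -0.8660 0.5001 0.0000
    outer loop
      vertex 6.00 22.39 0.00
      vertex 0.00 12.00 0.00
      vertex 0.00 12.00 7.00
    endloop
  endfacet
  facet normal -0.8660 0.5001 0.0000
    outer loop
      vertex 6.00 22.39 0.00
      vertex 0.00 12.00 7.00
      vertex 6.00 22.39 7.00
    endloop
  endfacet
  facet normal -0.8660 -0.5001 0.0000
    outer loop
      vertex 0.00 12.00 0.00
      vertex 6.00 1.61 0.00
      vertex 6.00 1.61 7.00
    endloop
  endfacet
  facet normal -0.8660 -0.5001 0.0000
    outer loop
      vertex 0.00 12.00 0.00
      vertex 6.00 1.61 7.00
      vertex 0.00 12.00 7.00
    endloop
  endfacet
  facet normal 0.0000 -1.0000 0.0000
    outer loop
      vertex 6.00 1.61 0.00
      vertex 18.00 1.61 0.00
      vertex 18.00 1.61 7.00
    endloop
  endfacet
  facet normal 0.0000 -1.0000 0.0000
    outer loop
      vertex 6.00 1.61 0.00
      vertex 18.00 1.61 7.00
      vertex 6.00 1.61 7.00
    endloop
  endfacet
  facet normal 0.8660 -0.5001 0.0000
    outer loop
      vertex 18.00 1.61 0.00
      vertex 24.00 12.00 0.00
      vertex 24.00 12.00 7.00
    endloop
  endfacet
  facet normal 0.8660 -0.5001 0.0000
    outer loop
      vertex 18.00 1.61 0.00
      vertex 24.00 12.00 7.00
      vertex 18.00 1.61 7.00
    endloop
  endfacet
endsolid part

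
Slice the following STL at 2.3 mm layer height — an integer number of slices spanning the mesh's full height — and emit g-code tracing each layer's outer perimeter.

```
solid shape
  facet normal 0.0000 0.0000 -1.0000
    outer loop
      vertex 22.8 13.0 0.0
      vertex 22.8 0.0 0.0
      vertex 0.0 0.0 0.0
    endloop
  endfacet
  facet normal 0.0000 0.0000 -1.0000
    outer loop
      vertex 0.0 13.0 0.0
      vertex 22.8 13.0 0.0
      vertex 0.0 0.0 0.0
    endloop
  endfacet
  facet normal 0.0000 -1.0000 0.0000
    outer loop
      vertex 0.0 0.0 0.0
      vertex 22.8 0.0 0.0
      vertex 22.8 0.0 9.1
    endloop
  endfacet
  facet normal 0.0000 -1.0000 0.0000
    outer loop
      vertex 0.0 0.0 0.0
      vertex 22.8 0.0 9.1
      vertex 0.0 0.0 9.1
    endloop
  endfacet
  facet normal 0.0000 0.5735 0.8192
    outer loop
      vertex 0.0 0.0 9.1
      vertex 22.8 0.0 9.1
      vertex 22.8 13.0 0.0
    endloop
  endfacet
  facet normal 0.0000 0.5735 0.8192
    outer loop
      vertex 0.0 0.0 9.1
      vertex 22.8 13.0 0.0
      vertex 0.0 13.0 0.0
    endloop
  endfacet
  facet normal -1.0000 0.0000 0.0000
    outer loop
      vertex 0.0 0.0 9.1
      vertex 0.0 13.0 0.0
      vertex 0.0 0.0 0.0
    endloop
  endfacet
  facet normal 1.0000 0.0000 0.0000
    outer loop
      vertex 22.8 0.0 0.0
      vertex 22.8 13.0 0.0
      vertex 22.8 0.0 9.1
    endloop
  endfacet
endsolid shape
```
; perimeter-only toolpath
G21 ; units = mm
G90 ; absolute positioning
G28 ; home
; layer 1
G0 Z2.3
G0 X0.0 Y0.0
G1 X22.8 Y0.0
G1 X22.8 Y9.8
G1 X0.0 Y9.8
G1 X0.0 Y0.0
; layer 2
G0 Z4.5
G0 X0.0 Y0.0
G1 X22.8 Y0.0
G1 X22.8 Y6.5
G1 X0.0 Y6.5
G1 X0.0 Y0.0
; layer 3
G0 Z6.8
G0 X0.0 Y0.0
G1 X22.8 Y0.0
G1 X22.8 Y3.2
G1 X0.0 Y3.2
G1 X0.0 Y0.0
M2 ; end

The solid is a wedge (ramp): 22.8 × 13 mm base, rising to 9.1 mm along the y=0 edge and sloping linearly to z=0 at y=13. Slicing at Δz = 2.3 mm — 4 equal slices spanning the solid's height, so layer i sits at z = i·h/4 — gives 3 non-empty perimeters. Each is a 4-segment closed polygon; G0 lifts to the layer z and rapids to the start vertex, then G1 traces the edges. The cross-section shrinks linearly with z (the slice at the apex is degenerate and omitted).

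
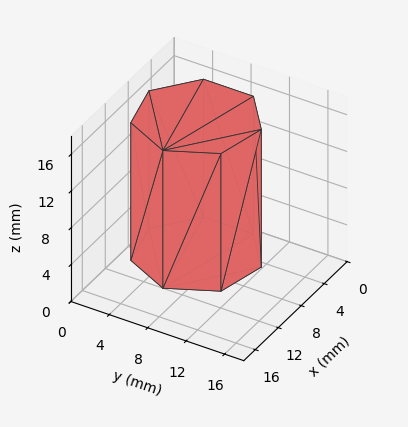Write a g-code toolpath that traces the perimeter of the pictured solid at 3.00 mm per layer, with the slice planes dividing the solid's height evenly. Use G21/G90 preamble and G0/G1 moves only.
Reading the render: the shape is a regular 7-sided prism (a cylinder approximated with 7 flat sides), circumscribed radius ≈ 6 mm, height ≈ 15 mm (dimensions read to the nearest mm from the axis ticks). For the g-code, the solid's height is divided into equal slices at the stated Δz and each level perimeter traced with G1 moves after a G0 lift.

; perimeter-only toolpath
G21 ; units = mm
G90 ; absolute positioning
G28 ; home
; layer 1
G0 Z3.00
G0 X12.00 Y6.00
G1 X9.74 Y10.69
G1 X4.66 Y11.85
G1 X0.59 Y8.60
G1 X0.59 Y3.40
G1 X4.66 Y0.15
G1 X9.74 Y1.31
G1 X12.00 Y6.00
; layer 2
G0 Z6.00
G0 X12.00 Y6.00
G1 X9.74 Y10.69
G1 X4.66 Y11.85
G1 X0.59 Y8.60
G1 X0.59 Y3.40
G1 X4.66 Y0.15
G1 X9.74 Y1.31
G1 X12.00 Y6.00
; layer 3
G0 Z9.00
G0 X12.00 Y6.00
G1 X9.74 Y10.69
G1 X4.66 Y11.85
G1 X0.59 Y8.60
G1 X0.59 Y3.40
G1 X4.66 Y0.15
G1 X9.74 Y1.31
G1 X12.00 Y6.00
; layer 4
G0 Z12.00
G0 X12.00 Y6.00
G1 X9.74 Y10.69
G1 X4.66 Y11.85
G1 X0.59 Y8.60
G1 X0.59 Y3.40
G1 X4.66 Y0.15
G1 X9.74 Y1.31
G1 X12.00 Y6.00
; layer 5
G0 Z15.00
G0 X12.00 Y6.00
G1 X9.74 Y10.69
G1 X4.66 Y11.85
G1 X0.59 Y8.60
G1 X0.59 Y3.40
G1 X4.66 Y0.15
G1 X9.74 Y1.31
G1 X12.00 Y6.00
M2 ; end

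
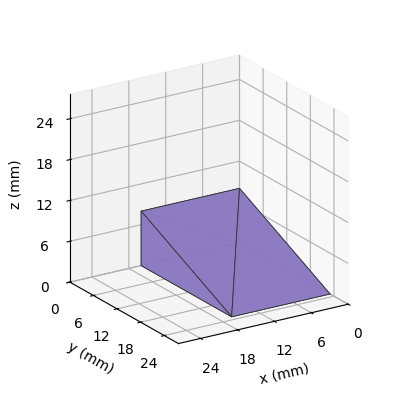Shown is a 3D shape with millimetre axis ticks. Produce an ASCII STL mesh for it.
Reading the render: the shape is a wedge (ramp): 16 × 23 mm base, rising to 8 mm along the y=0 edge and sloping linearly to z=0 at y=23 (dimensions read to the nearest mm from the axis ticks). For the STL, each face is triangulated and given an outward normal.

solid part
  facet normal 0.0000 0.0000 -1.0000
    outer loop
      vertex 16.0 23.0 0.0
      vertex 16.0 0.0 0.0
      vertex 0.0 0.0 0.0
    endloop
  endfacet
  facet normal 0.0000 0.0000 -1.0000
    outer loop
      vertex 0.0 23.0 0.0
      vertex 16.0 23.0 0.0
      vertex 0.0 0.0 0.0
    endloop
  endfacet
  facet normal 0.0000 -1.0000 0.0000
    outer loop
      vertex 0.0 0.0 0.0
      vertex 16.0 0.0 0.0
      vertex 16.0 0.0 8.0
    endloop
  endfacet
  facet normal 0.0000 -1.0000 0.0000
    outer loop
      vertex 0.0 0.0 0.0
      vertex 16.0 0.0 8.0
      vertex 0.0 0.0 8.0
    endloop
  endfacet
  facet normal 0.0000 0.3285 0.9445
    outer loop
      vertex 0.0 0.0 8.0
      vertex 16.0 0.0 8.0
      vertex 16.0 23.0 0.0
    endloop
  endfacet
  facet normal 0.0000 0.3285 0.9445
    outer loop
      vertex 0.0 0.0 8.0
      vertex 16.0 23.0 0.0
      vertex 0.0 23.0 0.0
    endloop
  endfacet
  facet normal -1.0000 0.0000 0.0000
    outer loop
      vertex 0.0 0.0 8.0
      vertex 0.0 23.0 0.0
      vertex 0.0 0.0 0.0
    endloop
  endfacet
  facet normal 1.0000 0.0000 0.0000
    outer loop
      vertex 16.0 0.0 0.0
      vertex 16.0 23.0 0.0
      vertex 16.0 0.0 8.0
    endloop
  endfacet
endsolid part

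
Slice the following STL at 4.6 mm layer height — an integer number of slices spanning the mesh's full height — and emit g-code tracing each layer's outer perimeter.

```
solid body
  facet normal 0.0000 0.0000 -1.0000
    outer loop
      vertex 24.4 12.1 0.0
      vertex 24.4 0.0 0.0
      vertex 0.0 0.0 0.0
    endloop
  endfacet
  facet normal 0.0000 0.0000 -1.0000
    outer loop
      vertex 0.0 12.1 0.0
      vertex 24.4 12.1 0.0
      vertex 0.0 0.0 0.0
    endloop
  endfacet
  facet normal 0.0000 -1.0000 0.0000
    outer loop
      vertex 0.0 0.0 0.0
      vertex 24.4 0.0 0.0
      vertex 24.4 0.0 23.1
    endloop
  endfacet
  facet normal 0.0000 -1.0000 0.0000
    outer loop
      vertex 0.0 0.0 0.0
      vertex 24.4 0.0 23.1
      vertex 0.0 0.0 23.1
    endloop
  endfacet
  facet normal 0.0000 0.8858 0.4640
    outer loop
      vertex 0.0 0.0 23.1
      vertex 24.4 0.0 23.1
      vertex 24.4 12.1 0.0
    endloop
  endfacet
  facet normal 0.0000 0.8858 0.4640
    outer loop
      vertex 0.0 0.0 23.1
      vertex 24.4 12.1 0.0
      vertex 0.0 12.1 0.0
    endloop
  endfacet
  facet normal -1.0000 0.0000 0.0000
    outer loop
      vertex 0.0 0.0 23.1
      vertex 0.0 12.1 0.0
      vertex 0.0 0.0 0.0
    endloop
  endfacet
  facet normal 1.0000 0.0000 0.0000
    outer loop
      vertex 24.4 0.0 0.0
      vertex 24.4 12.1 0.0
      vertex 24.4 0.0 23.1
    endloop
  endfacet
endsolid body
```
; perimeter-only toolpath
G21 ; units = mm
G90 ; absolute positioning
G28 ; home
; layer 1
G0 Z4.6
G0 X0.0 Y0.0
G1 X24.4 Y0.0
G1 X24.4 Y9.7
G1 X0.0 Y9.7
G1 X0.0 Y0.0
; layer 2
G0 Z9.2
G0 X0.0 Y0.0
G1 X24.4 Y0.0
G1 X24.4 Y7.3
G1 X0.0 Y7.3
G1 X0.0 Y0.0
; layer 3
G0 Z13.9
G0 X0.0 Y0.0
G1 X24.4 Y0.0
G1 X24.4 Y4.8
G1 X0.0 Y4.8
G1 X0.0 Y0.0
; layer 4
G0 Z18.5
G0 X0.0 Y0.0
G1 X24.4 Y0.0
G1 X24.4 Y2.4
G1 X0.0 Y2.4
G1 X0.0 Y0.0
M2 ; end

The solid is a wedge (ramp): 24.4 × 12.1 mm base, rising to 23.1 mm along the y=0 edge and sloping linearly to z=0 at y=12.1. Slicing at Δz = 4.6 mm — 5 equal slices spanning the solid's height, so layer i sits at z = i·h/5 — gives 4 non-empty perimeters. Each is a 4-segment closed polygon; G0 lifts to the layer z and rapids to the start vertex, then G1 traces the edges. The cross-section shrinks linearly with z (the slice at the apex is degenerate and omitted).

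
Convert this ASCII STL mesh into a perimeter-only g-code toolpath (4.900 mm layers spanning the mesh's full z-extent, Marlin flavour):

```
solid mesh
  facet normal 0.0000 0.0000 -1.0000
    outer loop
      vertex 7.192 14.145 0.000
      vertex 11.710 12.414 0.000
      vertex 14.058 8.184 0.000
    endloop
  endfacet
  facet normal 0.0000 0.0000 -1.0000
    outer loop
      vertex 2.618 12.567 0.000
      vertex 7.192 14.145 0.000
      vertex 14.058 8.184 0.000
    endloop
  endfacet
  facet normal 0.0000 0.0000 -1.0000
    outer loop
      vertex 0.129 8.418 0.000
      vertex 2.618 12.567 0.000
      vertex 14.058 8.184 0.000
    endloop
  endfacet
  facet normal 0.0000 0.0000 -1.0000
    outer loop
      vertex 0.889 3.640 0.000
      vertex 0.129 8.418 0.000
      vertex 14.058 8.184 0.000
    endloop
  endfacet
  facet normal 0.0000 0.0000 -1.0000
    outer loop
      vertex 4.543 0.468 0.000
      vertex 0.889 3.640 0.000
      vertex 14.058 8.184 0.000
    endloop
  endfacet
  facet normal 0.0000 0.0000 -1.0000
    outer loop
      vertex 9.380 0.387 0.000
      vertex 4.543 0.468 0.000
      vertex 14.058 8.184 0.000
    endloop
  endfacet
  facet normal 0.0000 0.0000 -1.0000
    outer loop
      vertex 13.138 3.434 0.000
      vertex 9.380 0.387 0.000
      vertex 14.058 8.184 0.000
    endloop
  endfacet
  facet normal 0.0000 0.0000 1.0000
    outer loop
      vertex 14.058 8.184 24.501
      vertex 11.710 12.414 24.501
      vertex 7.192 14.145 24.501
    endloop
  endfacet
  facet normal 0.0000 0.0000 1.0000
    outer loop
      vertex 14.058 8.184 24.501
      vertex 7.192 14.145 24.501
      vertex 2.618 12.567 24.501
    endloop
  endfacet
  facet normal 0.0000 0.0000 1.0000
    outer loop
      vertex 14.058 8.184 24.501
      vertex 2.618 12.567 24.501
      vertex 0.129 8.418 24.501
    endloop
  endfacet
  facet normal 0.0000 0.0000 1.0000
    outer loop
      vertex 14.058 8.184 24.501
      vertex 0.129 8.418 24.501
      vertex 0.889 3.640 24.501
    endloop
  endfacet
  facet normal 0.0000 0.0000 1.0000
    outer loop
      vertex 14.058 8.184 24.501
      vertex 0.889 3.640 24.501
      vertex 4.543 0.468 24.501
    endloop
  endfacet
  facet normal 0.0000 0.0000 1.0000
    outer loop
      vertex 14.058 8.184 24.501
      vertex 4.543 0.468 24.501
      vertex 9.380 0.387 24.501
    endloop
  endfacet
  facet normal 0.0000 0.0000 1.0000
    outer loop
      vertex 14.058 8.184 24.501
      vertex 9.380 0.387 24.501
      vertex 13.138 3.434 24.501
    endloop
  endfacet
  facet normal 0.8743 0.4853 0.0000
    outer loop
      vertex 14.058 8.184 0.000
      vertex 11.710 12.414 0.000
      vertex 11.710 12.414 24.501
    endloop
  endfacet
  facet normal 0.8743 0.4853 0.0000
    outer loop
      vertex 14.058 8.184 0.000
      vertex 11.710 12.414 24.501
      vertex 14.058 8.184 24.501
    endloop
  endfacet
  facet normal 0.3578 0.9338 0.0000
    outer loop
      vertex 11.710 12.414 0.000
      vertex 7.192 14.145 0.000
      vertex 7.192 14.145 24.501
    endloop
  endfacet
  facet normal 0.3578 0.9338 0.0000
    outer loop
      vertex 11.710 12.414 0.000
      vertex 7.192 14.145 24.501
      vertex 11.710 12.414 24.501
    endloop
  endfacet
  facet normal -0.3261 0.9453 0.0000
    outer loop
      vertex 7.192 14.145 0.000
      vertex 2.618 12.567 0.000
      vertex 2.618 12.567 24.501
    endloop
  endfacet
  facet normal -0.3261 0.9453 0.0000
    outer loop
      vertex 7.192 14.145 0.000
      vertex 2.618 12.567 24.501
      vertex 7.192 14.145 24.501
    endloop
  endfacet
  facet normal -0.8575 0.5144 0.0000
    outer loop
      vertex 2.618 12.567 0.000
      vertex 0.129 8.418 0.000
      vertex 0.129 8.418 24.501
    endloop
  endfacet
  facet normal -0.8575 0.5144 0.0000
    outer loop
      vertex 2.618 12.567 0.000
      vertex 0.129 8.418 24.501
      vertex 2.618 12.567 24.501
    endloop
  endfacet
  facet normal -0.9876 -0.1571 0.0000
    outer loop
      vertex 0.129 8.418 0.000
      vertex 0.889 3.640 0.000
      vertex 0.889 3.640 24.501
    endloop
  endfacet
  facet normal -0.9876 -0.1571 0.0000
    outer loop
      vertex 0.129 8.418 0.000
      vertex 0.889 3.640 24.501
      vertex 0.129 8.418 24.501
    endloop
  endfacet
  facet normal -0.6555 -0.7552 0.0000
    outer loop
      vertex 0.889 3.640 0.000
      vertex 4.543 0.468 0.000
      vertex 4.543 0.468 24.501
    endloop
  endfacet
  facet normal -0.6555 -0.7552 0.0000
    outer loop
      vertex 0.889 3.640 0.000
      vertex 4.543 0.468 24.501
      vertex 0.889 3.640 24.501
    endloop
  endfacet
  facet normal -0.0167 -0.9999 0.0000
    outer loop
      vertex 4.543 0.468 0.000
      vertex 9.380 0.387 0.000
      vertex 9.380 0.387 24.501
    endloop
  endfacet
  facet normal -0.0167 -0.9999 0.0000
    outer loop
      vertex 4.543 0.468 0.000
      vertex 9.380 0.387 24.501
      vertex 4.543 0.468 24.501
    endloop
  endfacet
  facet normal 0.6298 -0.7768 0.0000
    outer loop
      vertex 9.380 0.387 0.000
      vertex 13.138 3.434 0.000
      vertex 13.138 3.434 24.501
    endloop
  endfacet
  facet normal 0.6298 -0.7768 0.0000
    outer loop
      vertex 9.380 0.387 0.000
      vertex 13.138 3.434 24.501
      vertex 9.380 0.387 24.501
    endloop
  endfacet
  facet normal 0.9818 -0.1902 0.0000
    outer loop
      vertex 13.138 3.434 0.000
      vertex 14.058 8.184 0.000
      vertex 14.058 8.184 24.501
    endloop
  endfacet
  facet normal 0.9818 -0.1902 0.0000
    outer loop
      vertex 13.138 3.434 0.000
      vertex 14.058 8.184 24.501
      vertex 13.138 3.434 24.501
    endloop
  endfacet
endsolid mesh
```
; perimeter-only toolpath
G21 ; units = mm
G90 ; absolute positioning
G28 ; home
; layer 1
G0 Z4.900
G0 X14.058 Y8.184
G1 X11.710 Y12.414
G1 X7.192 Y14.145
G1 X2.618 Y12.567
G1 X0.129 Y8.418
G1 X0.889 Y3.640
G1 X4.543 Y0.468
G1 X9.380 Y0.387
G1 X13.138 Y3.434
G1 X14.058 Y8.184
; layer 2
G0 Z9.800
G0 X14.058 Y8.184
G1 X11.710 Y12.414
G1 X7.192 Y14.145
G1 X2.618 Y12.567
G1 X0.129 Y8.418
G1 X0.889 Y3.640
G1 X4.543 Y0.468
G1 X9.380 Y0.387
G1 X13.138 Y3.434
G1 X14.058 Y8.184
; layer 3
G0 Z14.701
G0 X14.058 Y8.184
G1 X11.710 Y12.414
G1 X7.192 Y14.145
G1 X2.618 Y12.567
G1 X0.129 Y8.418
G1 X0.889 Y3.640
G1 X4.543 Y0.468
G1 X9.380 Y0.387
G1 X13.138 Y3.434
G1 X14.058 Y8.184
; layer 4
G0 Z19.601
G0 X14.058 Y8.184
G1 X11.710 Y12.414
G1 X7.192 Y14.145
G1 X2.618 Y12.567
G1 X0.129 Y8.418
G1 X0.889 Y3.640
G1 X4.543 Y0.468
G1 X9.380 Y0.387
G1 X13.138 Y3.434
G1 X14.058 Y8.184
; layer 5
G0 Z24.501
G0 X14.058 Y8.184
G1 X11.710 Y12.414
G1 X7.192 Y14.145
G1 X2.618 Y12.567
G1 X0.129 Y8.418
G1 X0.889 Y3.640
G1 X4.543 Y0.468
G1 X9.380 Y0.387
G1 X13.138 Y3.434
G1 X14.058 Y8.184
M2 ; end

The solid is a regular 9-sided prism (a cylinder approximated with 9 flat sides), circumscribed radius ≈ 7.07 mm, height ≈ 24.5 mm. Slicing at Δz = 4.900 mm — 5 equal slices spanning the solid's height, so layer i sits at z = i·h/5 — gives 5 non-empty perimeters. Each is a 9-segment closed polygon; G0 lifts to the layer z and rapids to the start vertex, then G1 traces the edges.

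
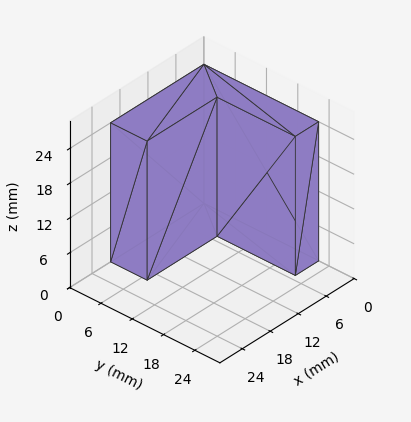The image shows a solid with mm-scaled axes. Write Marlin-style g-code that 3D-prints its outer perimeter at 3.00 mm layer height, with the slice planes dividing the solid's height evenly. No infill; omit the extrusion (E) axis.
Reading the render: the shape is an L-shaped prism: outer 20 × 22 mm, arm thicknesses ≈ 7 mm (horizontal) and 5 mm (vertical), extruded 24 mm in z (dimensions read to the nearest mm from the axis ticks). For the g-code, the solid's height is divided into equal slices at the stated Δz and each level perimeter traced with G1 moves after a G0 lift.

; perimeter-only toolpath
G21 ; units = mm
G90 ; absolute positioning
G28 ; home
; layer 1
G0 Z3.00
G0 X0.00 Y0.00
G1 X20.00 Y0.00
G1 X20.00 Y7.00
G1 X5.00 Y7.00
G1 X5.00 Y22.00
G1 X0.00 Y22.00
G1 X0.00 Y0.00
; layer 2
G0 Z6.00
G0 X0.00 Y0.00
G1 X20.00 Y0.00
G1 X20.00 Y7.00
G1 X5.00 Y7.00
G1 X5.00 Y22.00
G1 X0.00 Y22.00
G1 X0.00 Y0.00
; layer 3
G0 Z9.00
G0 X0.00 Y0.00
G1 X20.00 Y0.00
G1 X20.00 Y7.00
G1 X5.00 Y7.00
G1 X5.00 Y22.00
G1 X0.00 Y22.00
G1 X0.00 Y0.00
; layer 4
G0 Z12.00
G0 X0.00 Y0.00
G1 X20.00 Y0.00
G1 X20.00 Y7.00
G1 X5.00 Y7.00
G1 X5.00 Y22.00
G1 X0.00 Y22.00
G1 X0.00 Y0.00
; layer 5
G0 Z15.00
G0 X0.00 Y0.00
G1 X20.00 Y0.00
G1 X20.00 Y7.00
G1 X5.00 Y7.00
G1 X5.00 Y22.00
G1 X0.00 Y22.00
G1 X0.00 Y0.00
; layer 6
G0 Z18.00
G0 X0.00 Y0.00
G1 X20.00 Y0.00
G1 X20.00 Y7.00
G1 X5.00 Y7.00
G1 X5.00 Y22.00
G1 X0.00 Y22.00
G1 X0.00 Y0.00
; layer 7
G0 Z21.00
G0 X0.00 Y0.00
G1 X20.00 Y0.00
G1 X20.00 Y7.00
G1 X5.00 Y7.00
G1 X5.00 Y22.00
G1 X0.00 Y22.00
G1 X0.00 Y0.00
; layer 8
G0 Z24.00
G0 X0.00 Y0.00
G1 X20.00 Y0.00
G1 X20.00 Y7.00
G1 X5.00 Y7.00
G1 X5.00 Y22.00
G1 X0.00 Y22.00
G1 X0.00 Y0.00
M2 ; end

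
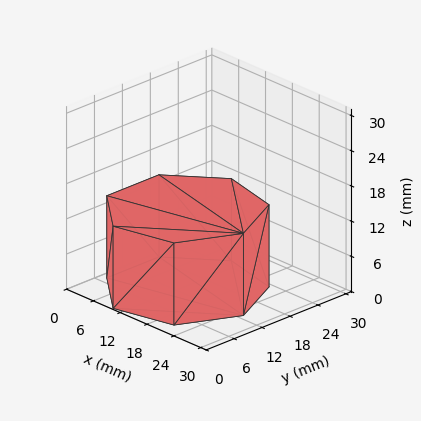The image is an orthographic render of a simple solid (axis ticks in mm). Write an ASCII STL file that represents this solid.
Reading the render: the shape is a regular 7-sided prism (a cylinder approximated with 7 flat sides), circumscribed radius ≈ 13 mm, height ≈ 14 mm (dimensions read to the nearest mm from the axis ticks). For the STL, each face is triangulated and given an outward normal.

solid part
  facet normal 0.0000 0.0000 -1.0000
    outer loop
      vertex 10.1 25.7 0.0
      vertex 21.1 23.2 0.0
      vertex 26.0 13.0 0.0
    endloop
  endfacet
  facet normal 0.0000 0.0000 -1.0000
    outer loop
      vertex 1.3 18.6 0.0
      vertex 10.1 25.7 0.0
      vertex 26.0 13.0 0.0
    endloop
  endfacet
  facet normal 0.0000 0.0000 -1.0000
    outer loop
      vertex 1.3 7.4 0.0
      vertex 1.3 18.6 0.0
      vertex 26.0 13.0 0.0
    endloop
  endfacet
  facet normal 0.0000 0.0000 -1.0000
    outer loop
      vertex 10.1 0.3 0.0
      vertex 1.3 7.4 0.0
      vertex 26.0 13.0 0.0
    endloop
  endfacet
  facet normal 0.0000 0.0000 -1.0000
    outer loop
      vertex 21.1 2.8 0.0
      vertex 10.1 0.3 0.0
      vertex 26.0 13.0 0.0
    endloop
  endfacet
  facet normal 0.0000 0.0000 1.0000
    outer loop
      vertex 26.0 13.0 14.0
      vertex 21.1 23.2 14.0
      vertex 10.1 25.7 14.0
    endloop
  endfacet
  facet normal 0.0000 0.0000 1.0000
    outer loop
      vertex 26.0 13.0 14.0
      vertex 10.1 25.7 14.0
      vertex 1.3 18.6 14.0
    endloop
  endfacet
  facet normal 0.0000 0.0000 1.0000
    outer loop
      vertex 26.0 13.0 14.0
      vertex 1.3 18.6 14.0
      vertex 1.3 7.4 14.0
    endloop
  endfacet
  facet normal 0.0000 0.0000 1.0000
    outer loop
      vertex 26.0 13.0 14.0
      vertex 1.3 7.4 14.0
      vertex 10.1 0.3 14.0
    endloop
  endfacet
  facet normal 0.0000 0.0000 1.0000
    outer loop
      vertex 26.0 13.0 14.0
      vertex 10.1 0.3 14.0
      vertex 21.1 2.8 14.0
    endloop
  endfacet
  facet normal 0.9014 0.4330 0.0000
    outer loop
      vertex 26.0 13.0 0.0
      vertex 21.1 23.2 0.0
      vertex 21.1 23.2 14.0
    endloop
  endfacet
  facet normal 0.9014 0.4330 0.0000
    outer loop
      vertex 26.0 13.0 0.0
      vertex 21.1 23.2 14.0
      vertex 26.0 13.0 14.0
    endloop
  endfacet
  facet normal 0.2216 0.9751 0.0000
    outer loop
      vertex 21.1 23.2 0.0
      vertex 10.1 25.7 0.0
      vertex 10.1 25.7 14.0
    endloop
  endfacet
  facet normal 0.2216 0.9751 0.0000
    outer loop
      vertex 21.1 23.2 0.0
      vertex 10.1 25.7 14.0
      vertex 21.1 23.2 14.0
    endloop
  endfacet
  facet normal -0.6279 0.7783 0.0000
    outer loop
      vertex 10.1 25.7 0.0
      vertex 1.3 18.6 0.0
      vertex 1.3 18.6 14.0
    endloop
  endfacet
  facet normal -0.6279 0.7783 0.0000
    outer loop
      vertex 10.1 25.7 0.0
      vertex 1.3 18.6 14.0
      vertex 10.1 25.7 14.0
    endloop
  endfacet
  facet normal -1.0000 0.0000 0.0000
    outer loop
      vertex 1.3 18.6 0.0
      vertex 1.3 7.4 0.0
      vertex 1.3 7.4 14.0
    endloop
  endfacet
  facet normal -1.0000 0.0000 0.0000
    outer loop
      vertex 1.3 18.6 0.0
      vertex 1.3 7.4 14.0
      vertex 1.3 18.6 14.0
    endloop
  endfacet
  facet normal -0.6279 -0.7783 0.0000
    outer loop
      vertex 1.3 7.4 0.0
      vertex 10.1 0.3 0.0
      vertex 10.1 0.3 14.0
    endloop
  endfacet
  facet normal -0.6279 -0.7783 0.0000
    outer loop
      vertex 1.3 7.4 0.0
      vertex 10.1 0.3 14.0
      vertex 1.3 7.4 14.0
    endloop
  endfacet
  facet normal 0.2216 -0.9751 0.0000
    outer loop
      vertex 10.1 0.3 0.0
      vertex 21.1 2.8 0.0
      vertex 21.1 2.8 14.0
    endloop
  endfacet
  facet normal 0.2216 -0.9751 0.0000
    outer loop
      vertex 10.1 0.3 0.0
      vertex 21.1 2.8 14.0
      vertex 10.1 0.3 14.0
    endloop
  endfacet
  facet normal 0.9014 -0.4330 0.0000
    outer loop
      vertex 21.1 2.8 0.0
      vertex 26.0 13.0 0.0
      vertex 26.0 13.0 14.0
    endloop
  endfacet
  facet normal 0.9014 -0.4330 0.0000
    outer loop
      vertex 21.1 2.8 0.0
      vertex 26.0 13.0 14.0
      vertex 21.1 2.8 14.0
    endloop
  endfacet
endsolid part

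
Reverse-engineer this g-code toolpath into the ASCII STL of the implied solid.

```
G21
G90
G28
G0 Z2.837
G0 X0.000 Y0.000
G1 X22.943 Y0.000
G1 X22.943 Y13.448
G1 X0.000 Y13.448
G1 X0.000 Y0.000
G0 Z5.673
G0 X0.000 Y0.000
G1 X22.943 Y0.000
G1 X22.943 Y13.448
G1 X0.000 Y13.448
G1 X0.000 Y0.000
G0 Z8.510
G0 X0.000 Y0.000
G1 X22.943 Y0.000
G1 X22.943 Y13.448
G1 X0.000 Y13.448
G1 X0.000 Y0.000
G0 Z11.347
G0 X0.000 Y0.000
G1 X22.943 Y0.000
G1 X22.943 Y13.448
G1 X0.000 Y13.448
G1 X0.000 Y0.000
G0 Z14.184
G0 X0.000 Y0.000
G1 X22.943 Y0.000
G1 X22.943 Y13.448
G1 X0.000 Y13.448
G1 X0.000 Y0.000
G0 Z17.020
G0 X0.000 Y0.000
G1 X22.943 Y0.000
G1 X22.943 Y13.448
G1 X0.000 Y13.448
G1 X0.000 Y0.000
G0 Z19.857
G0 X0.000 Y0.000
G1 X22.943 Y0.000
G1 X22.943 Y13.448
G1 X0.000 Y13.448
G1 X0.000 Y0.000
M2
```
solid part
  facet normal 0.0000 0.0000 -1.0000
    outer loop
      vertex 22.943 13.448 0.000
      vertex 22.943 0.000 0.000
      vertex 0.000 0.000 0.000
    endloop
  endfacet
  facet normal 0.0000 0.0000 -1.0000
    outer loop
      vertex 0.000 13.448 0.000
      vertex 22.943 13.448 0.000
      vertex 0.000 0.000 0.000
    endloop
  endfacet
  facet normal 0.0000 0.0000 1.0000
    outer loop
      vertex 0.000 0.000 19.857
      vertex 22.943 0.000 19.857
      vertex 22.943 13.448 19.857
    endloop
  endfacet
  facet normal 0.0000 0.0000 1.0000
    outer loop
      vertex 0.000 0.000 19.857
      vertex 22.943 13.448 19.857
      vertex 0.000 13.448 19.857
    endloop
  endfacet
  facet normal 0.0000 -1.0000 0.0000
    outer loop
      vertex 0.000 0.000 0.000
      vertex 22.943 0.000 0.000
      vertex 22.943 0.000 19.857
    endloop
  endfacet
  facet normal 0.0000 -1.0000 0.0000
    outer loop
      vertex 0.000 0.000 0.000
      vertex 22.943 0.000 19.857
      vertex 0.000 0.000 19.857
    endloop
  endfacet
  facet normal 0.0000 1.0000 0.0000
    outer loop
      vertex 22.943 13.448 19.857
      vertex 22.943 13.448 0.000
      vertex 0.000 13.448 0.000
    endloop
  endfacet
  facet normal 0.0000 1.0000 0.0000
    outer loop
      vertex 0.000 13.448 19.857
      vertex 22.943 13.448 19.857
      vertex 0.000 13.448 0.000
    endloop
  endfacet
  facet normal -1.0000 0.0000 0.0000
    outer loop
      vertex 0.000 13.448 19.857
      vertex 0.000 13.448 0.000
      vertex 0.000 0.000 0.000
    endloop
  endfacet
  facet normal -1.0000 0.0000 0.0000
    outer loop
      vertex 0.000 0.000 19.857
      vertex 0.000 13.448 19.857
      vertex 0.000 0.000 0.000
    endloop
  endfacet
  facet normal 1.0000 0.0000 0.0000
    outer loop
      vertex 22.943 0.000 0.000
      vertex 22.943 13.448 0.000
      vertex 22.943 13.448 19.857
    endloop
  endfacet
  facet normal 1.0000 0.0000 0.0000
    outer loop
      vertex 22.943 0.000 0.000
      vertex 22.943 13.448 19.857
      vertex 22.943 0.000 19.857
    endloop
  endfacet
endsolid part

The G0 Z moves step by Δz≈2.837 mm. Every layer's G1 loop is the same polygon, so the solid is a straight extrusion of it from z=0 to z≈19.9. Closing with flat bottom and top caps and triangulating gives 12 facets — a rectangular box, roughly 22.9 × 13.4 mm footprint and 19.9 mm tall.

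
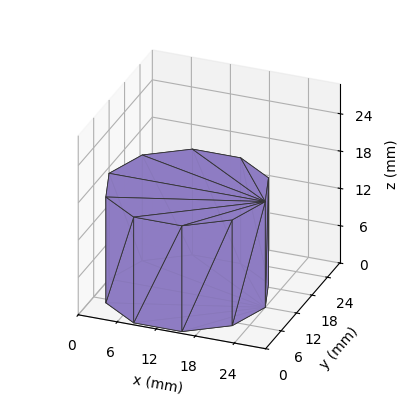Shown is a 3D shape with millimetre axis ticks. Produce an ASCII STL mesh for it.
Reading the render: the shape is a regular 10-sided prism (a cylinder approximated with 10 flat sides), circumscribed radius ≈ 12 mm, height ≈ 17 mm (dimensions read to the nearest mm from the axis ticks). For the STL, each face is triangulated and given an outward normal.

solid part
  facet normal 0.0000 0.0000 -1.0000
    outer loop
      vertex 15.708 23.413 0.000
      vertex 21.708 19.053 0.000
      vertex 24.000 12.000 0.000
    endloop
  endfacet
  facet normal 0.0000 0.0000 -1.0000
    outer loop
      vertex 8.292 23.413 0.000
      vertex 15.708 23.413 0.000
      vertex 24.000 12.000 0.000
    endloop
  endfacet
  facet normal 0.0000 0.0000 -1.0000
    outer loop
      vertex 2.292 19.053 0.000
      vertex 8.292 23.413 0.000
      vertex 24.000 12.000 0.000
    endloop
  endfacet
  facet normal 0.0000 0.0000 -1.0000
    outer loop
      vertex 0.000 12.000 0.000
      vertex 2.292 19.053 0.000
      vertex 24.000 12.000 0.000
    endloop
  endfacet
  facet normal 0.0000 0.0000 -1.0000
    outer loop
      vertex 2.292 4.947 0.000
      vertex 0.000 12.000 0.000
      vertex 24.000 12.000 0.000
    endloop
  endfacet
  facet normal 0.0000 0.0000 -1.0000
    outer loop
      vertex 8.292 0.587 0.000
      vertex 2.292 4.947 0.000
      vertex 24.000 12.000 0.000
    endloop
  endfacet
  facet normal 0.0000 0.0000 -1.0000
    outer loop
      vertex 15.708 0.587 0.000
      vertex 8.292 0.587 0.000
      vertex 24.000 12.000 0.000
    endloop
  endfacet
  facet normal 0.0000 0.0000 -1.0000
    outer loop
      vertex 21.708 4.947 0.000
      vertex 15.708 0.587 0.000
      vertex 24.000 12.000 0.000
    endloop
  endfacet
  facet normal 0.0000 0.0000 1.0000
    outer loop
      vertex 24.000 12.000 17.000
      vertex 21.708 19.053 17.000
      vertex 15.708 23.413 17.000
    endloop
  endfacet
  facet normal 0.0000 0.0000 1.0000
    outer loop
      vertex 24.000 12.000 17.000
      vertex 15.708 23.413 17.000
      vertex 8.292 23.413 17.000
    endloop
  endfacet
  facet normal 0.0000 0.0000 1.0000
    outer loop
      vertex 24.000 12.000 17.000
      vertex 8.292 23.413 17.000
      vertex 2.292 19.053 17.000
    endloop
  endfacet
  facet normal 0.0000 0.0000 1.0000
    outer loop
      vertex 24.000 12.000 17.000
      vertex 2.292 19.053 17.000
      vertex 0.000 12.000 17.000
    endloop
  endfacet
  facet normal 0.0000 0.0000 1.0000
    outer loop
      vertex 24.000 12.000 17.000
      vertex 0.000 12.000 17.000
      vertex 2.292 4.947 17.000
    endloop
  endfacet
  facet normal 0.0000 0.0000 1.0000
    outer loop
      vertex 24.000 12.000 17.000
      vertex 2.292 4.947 17.000
      vertex 8.292 0.587 17.000
    endloop
  endfacet
  facet normal 0.0000 0.0000 1.0000
    outer loop
      vertex 24.000 12.000 17.000
      vertex 8.292 0.587 17.000
      vertex 15.708 0.587 17.000
    endloop
  endfacet
  facet normal 0.0000 0.0000 1.0000
    outer loop
      vertex 24.000 12.000 17.000
      vertex 15.708 0.587 17.000
      vertex 21.708 4.947 17.000
    endloop
  endfacet
  facet normal 0.9510 0.3091 0.0000
    outer loop
      vertex 24.000 12.000 0.000
      vertex 21.708 19.053 0.000
      vertex 21.708 19.053 17.000
    endloop
  endfacet
  facet normal 0.9510 0.3091 0.0000
    outer loop
      vertex 24.000 12.000 0.000
      vertex 21.708 19.053 17.000
      vertex 24.000 12.000 17.000
    endloop
  endfacet
  facet normal 0.5879 0.8090 0.0000
    outer loop
      vertex 21.708 19.053 0.000
      vertex 15.708 23.413 0.000
      vertex 15.708 23.413 17.000
    endloop
  endfacet
  facet normal 0.5879 0.8090 0.0000
    outer loop
      vertex 21.708 19.053 0.000
      vertex 15.708 23.413 17.000
      vertex 21.708 19.053 17.000
    endloop
  endfacet
  facet normal 0.0000 1.0000 0.0000
    outer loop
      vertex 15.708 23.413 0.000
      vertex 8.292 23.413 0.000
      vertex 8.292 23.413 17.000
    endloop
  endfacet
  facet normal 0.0000 1.0000 0.0000
    outer loop
      vertex 15.708 23.413 0.000
      vertex 8.292 23.413 17.000
      vertex 15.708 23.413 17.000
    endloop
  endfacet
  facet normal -0.5879 0.8090 0.0000
    outer loop
      vertex 8.292 23.413 0.000
      vertex 2.292 19.053 0.000
      vertex 2.292 19.053 17.000
    endloop
  endfacet
  facet normal -0.5879 0.8090 0.0000
    outer loop
      vertex 8.292 23.413 0.000
      vertex 2.292 19.053 17.000
      vertex 8.292 23.413 17.000
    endloop
  endfacet
  facet normal -0.9510 0.3091 0.0000
    outer loop
      vertex 2.292 19.053 0.000
      vertex 0.000 12.000 0.000
      vertex 0.000 12.000 17.000
    endloop
  endfacet
  facet normal -0.9510 0.3091 0.0000
    outer loop
      vertex 2.292 19.053 0.000
      vertex 0.000 12.000 17.000
      vertex 2.292 19.053 17.000
    endloop
  endfacet
  facet normal -0.9510 -0.3091 0.0000
    outer loop
      vertex 0.000 12.000 0.000
      vertex 2.292 4.947 0.000
      vertex 2.292 4.947 17.000
    endloop
  endfacet
  facet normal -0.9510 -0.3091 0.0000
    outer loop
      vertex 0.000 12.000 0.000
      vertex 2.292 4.947 17.000
      vertex 0.000 12.000 17.000
    endloop
  endfacet
  facet normal -0.5879 -0.8090 0.0000
    outer loop
      vertex 2.292 4.947 0.000
      vertex 8.292 0.587 0.000
      vertex 8.292 0.587 17.000
    endloop
  endfacet
  facet normal -0.5879 -0.8090 0.0000
    outer loop
      vertex 2.292 4.947 0.000
      vertex 8.292 0.587 17.000
      vertex 2.292 4.947 17.000
    endloop
  endfacet
  facet normal 0.0000 -1.0000 0.0000
    outer loop
      vertex 8.292 0.587 0.000
      vertex 15.708 0.587 0.000
      vertex 15.708 0.587 17.000
    endloop
  endfacet
  facet normal 0.0000 -1.0000 0.0000
    outer loop
      vertex 8.292 0.587 0.000
      vertex 15.708 0.587 17.000
      vertex 8.292 0.587 17.000
    endloop
  endfacet
  facet normal 0.5879 -0.8090 0.0000
    outer loop
      vertex 15.708 0.587 0.000
      vertex 21.708 4.947 0.000
      vertex 21.708 4.947 17.000
    endloop
  endfacet
  facet normal 0.5879 -0.8090 0.0000
    outer loop
      vertex 15.708 0.587 0.000
      vertex 21.708 4.947 17.000
      vertex 15.708 0.587 17.000
    endloop
  endfacet
  facet normal 0.9510 -0.3091 0.0000
    outer loop
      vertex 21.708 4.947 0.000
      vertex 24.000 12.000 0.000
      vertex 24.000 12.000 17.000
    endloop
  endfacet
  facet normal 0.9510 -0.3091 0.0000
    outer loop
      vertex 21.708 4.947 0.000
      vertex 24.000 12.000 17.000
      vertex 21.708 4.947 17.000
    endloop
  endfacet
endsolid part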